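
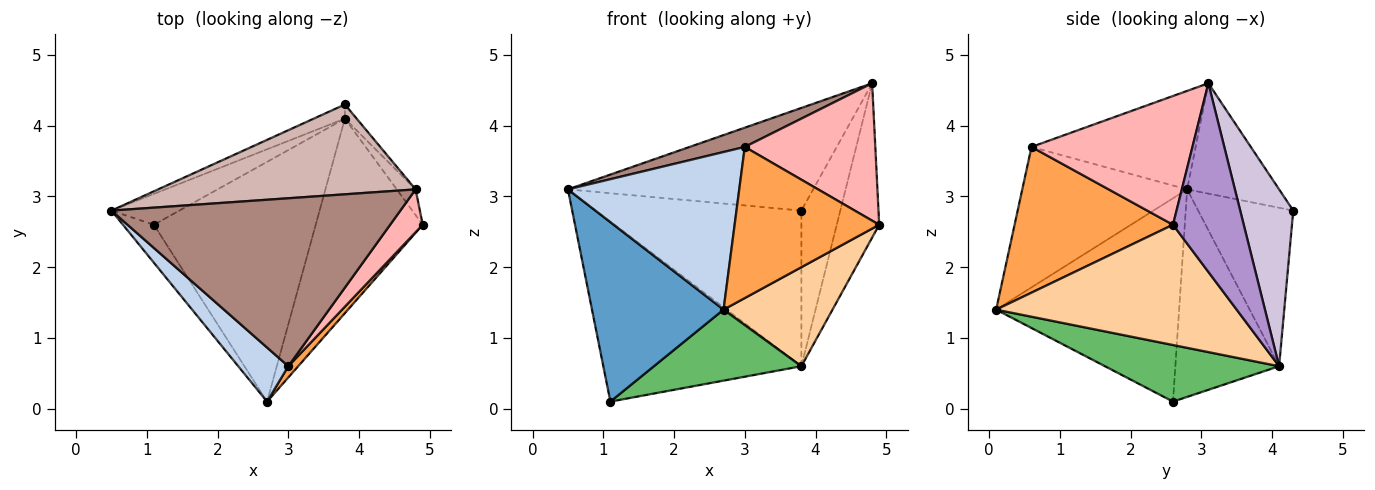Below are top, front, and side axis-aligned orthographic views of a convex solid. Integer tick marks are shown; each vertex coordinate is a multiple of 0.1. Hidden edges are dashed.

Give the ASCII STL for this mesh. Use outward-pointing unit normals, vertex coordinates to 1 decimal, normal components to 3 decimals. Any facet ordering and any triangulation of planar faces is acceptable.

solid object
 facet normal -0.806 -0.579 -0.123
  outer loop
   vertex 1.1 2.6 0.1
   vertex 2.7 0.1 1.4
   vertex 0.5 2.8 3.1
  endloop
 endfacet
 facet normal -0.673 -0.700 0.240
  outer loop
   vertex 3.0 0.6 3.7
   vertex 0.5 2.8 3.1
   vertex 2.7 0.1 1.4
  endloop
 endfacet
 facet normal 0.738 -0.673 0.050
  outer loop
   vertex 3.0 0.6 3.7
   vertex 2.7 0.1 1.4
   vertex 4.9 2.6 2.6
  endloop
 endfacet
 facet normal 0.708 -0.321 -0.630
  outer loop
   vertex 3.8 4.1 0.6
   vertex 4.9 2.6 2.6
   vertex 2.7 0.1 1.4
  endloop
 endfacet
 facet normal 0.318 -0.269 -0.909
  outer loop
   vertex 3.8 4.1 0.6
   vertex 2.7 0.1 1.4
   vertex 1.1 2.6 0.1
  endloop
 endfacet
 facet normal -0.459 0.876 -0.150
  outer loop
   vertex 3.8 4.1 0.6
   vertex 1.1 2.6 0.1
   vertex 0.5 2.8 3.1
  endloop
 endfacet
 facet normal -0.419 0.904 -0.082
  outer loop
   vertex 3.8 4.1 0.6
   vertex 0.5 2.8 3.1
   vertex 3.8 4.3 2.8
  endloop
 endfacet
 facet normal 0.762 -0.618 0.193
  outer loop
   vertex 4.8 3.1 4.6
   vertex 3.0 0.6 3.7
   vertex 4.9 2.6 2.6
  endloop
 endfacet
 facet normal 0.854 0.513 -0.085
  outer loop
   vertex 4.8 3.1 4.6
   vertex 4.9 2.6 2.6
   vertex 3.8 4.1 0.6
  endloop
 endfacet
 facet normal 0.805 0.591 -0.054
  outer loop
   vertex 4.8 3.1 4.6
   vertex 3.8 4.1 0.6
   vertex 3.8 4.3 2.8
  endloop
 endfacet
 facet normal -0.321 -0.108 0.941
  outer loop
   vertex 4.8 3.1 4.6
   vertex 0.5 2.8 3.1
   vertex 3.0 0.6 3.7
  endloop
 endfacet
 facet normal -0.272 0.724 0.634
  outer loop
   vertex 4.8 3.1 4.6
   vertex 3.8 4.3 2.8
   vertex 0.5 2.8 3.1
  endloop
 endfacet
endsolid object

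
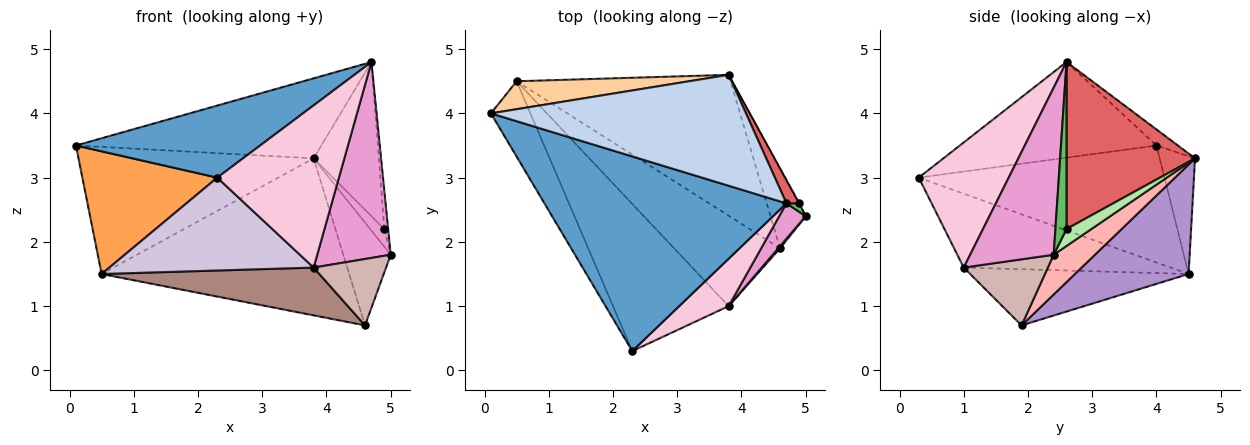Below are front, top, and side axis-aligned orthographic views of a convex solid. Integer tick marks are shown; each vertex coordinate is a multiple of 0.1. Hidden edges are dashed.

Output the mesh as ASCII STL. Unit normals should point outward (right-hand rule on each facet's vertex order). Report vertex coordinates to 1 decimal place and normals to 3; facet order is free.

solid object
 facet normal -0.348 -0.325 0.879
  outer loop
   vertex 4.7 2.6 4.8
   vertex 0.1 4.0 3.5
   vertex 2.3 0.3 3.0
  endloop
 endfacet
 facet normal -0.051 0.584 0.810
  outer loop
   vertex 3.8 4.6 3.3
   vertex 0.1 4.0 3.5
   vertex 4.7 2.6 4.8
  endloop
 endfacet
 facet normal -0.841 -0.462 -0.284
  outer loop
   vertex 0.5 4.5 1.5
   vertex 2.3 0.3 3.0
   vertex 0.1 4.0 3.5
  endloop
 endfacet
 facet normal -0.145 0.966 0.213
  outer loop
   vertex 0.5 4.5 1.5
   vertex 0.1 4.0 3.5
   vertex 3.8 4.6 3.3
  endloop
 endfacet
 facet normal 0.942 0.326 0.072
  outer loop
   vertex 4.9 2.6 2.2
   vertex 4.7 2.6 4.8
   vertex 5.0 2.4 1.8
  endloop
 endfacet
 facet normal 0.869 0.494 -0.030
  outer loop
   vertex 4.9 2.6 2.2
   vertex 5.0 2.4 1.8
   vertex 3.8 4.6 3.3
  endloop
 endfacet
 facet normal 0.890 0.452 0.068
  outer loop
   vertex 4.9 2.6 2.2
   vertex 3.8 4.6 3.3
   vertex 4.7 2.6 4.8
  endloop
 endfacet
 facet normal 0.567 0.652 -0.503
  outer loop
   vertex 4.6 1.9 0.7
   vertex 3.8 4.6 3.3
   vertex 5.0 2.4 1.8
  endloop
 endfacet
 facet normal 0.323 0.704 -0.632
  outer loop
   vertex 4.6 1.9 0.7
   vertex 0.5 4.5 1.5
   vertex 3.8 4.6 3.3
  endloop
 endfacet
 facet normal -0.475 -0.469 -0.744
  outer loop
   vertex 3.8 1.0 1.6
   vertex 2.3 0.3 3.0
   vertex 0.5 4.5 1.5
  endloop
 endfacet
 facet normal -0.425 -0.423 -0.800
  outer loop
   vertex 3.8 1.0 1.6
   vertex 0.5 4.5 1.5
   vertex 4.6 1.9 0.7
  endloop
 endfacet
 facet normal 0.758 -0.652 0.021
  outer loop
   vertex 3.8 1.0 1.6
   vertex 4.6 1.9 0.7
   vertex 5.0 2.4 1.8
  endloop
 endfacet
 facet normal 0.746 -0.656 0.118
  outer loop
   vertex 3.8 1.0 1.6
   vertex 5.0 2.4 1.8
   vertex 4.7 2.6 4.8
  endloop
 endfacet
 facet normal 0.579 -0.783 0.229
  outer loop
   vertex 3.8 1.0 1.6
   vertex 4.7 2.6 4.8
   vertex 2.3 0.3 3.0
  endloop
 endfacet
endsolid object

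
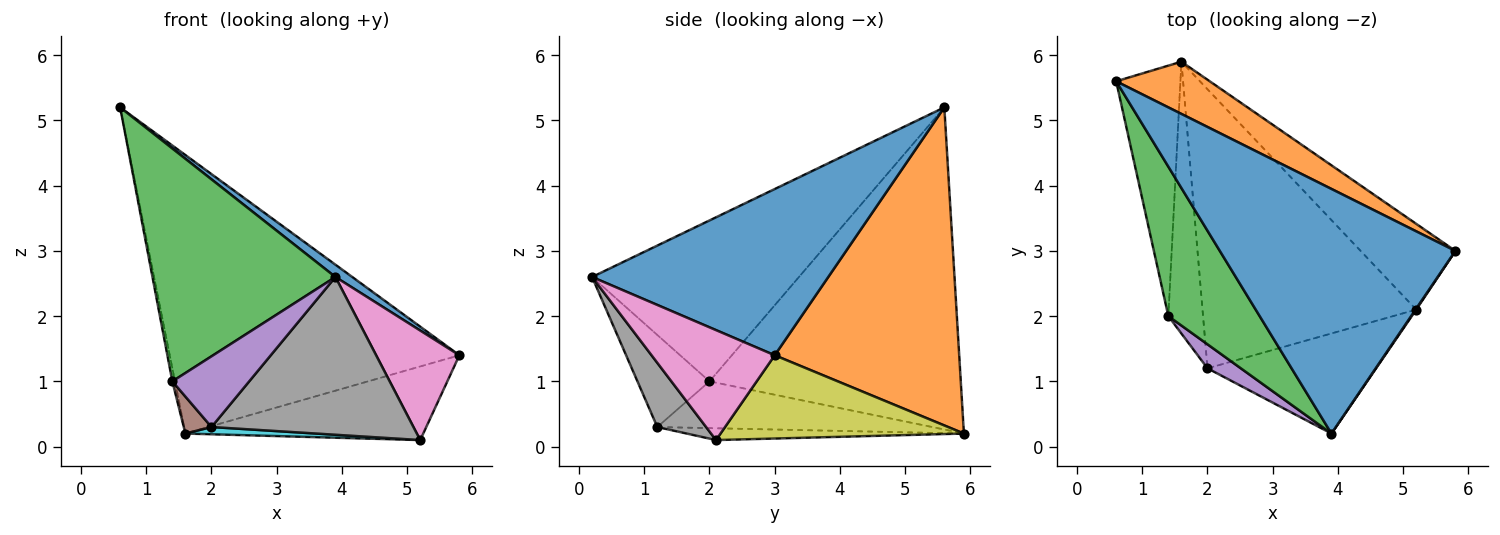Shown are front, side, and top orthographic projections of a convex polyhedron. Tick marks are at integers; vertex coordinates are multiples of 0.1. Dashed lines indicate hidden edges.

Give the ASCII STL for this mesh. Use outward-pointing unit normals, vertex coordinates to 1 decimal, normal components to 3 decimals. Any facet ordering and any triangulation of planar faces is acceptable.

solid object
 facet normal 0.576 -0.041 0.816
  outer loop
   vertex 3.9 0.2 2.6
   vertex 5.8 3.0 1.4
   vertex 0.6 5.6 5.2
  endloop
 endfacet
 facet normal 0.531 0.833 0.156
  outer loop
   vertex 1.6 5.9 0.2
   vertex 0.6 5.6 5.2
   vertex 5.8 3.0 1.4
  endloop
 endfacet
 facet normal -0.689 -0.610 0.391
  outer loop
   vertex 1.4 2.0 1.0
   vertex 3.9 0.2 2.6
   vertex 0.6 5.6 5.2
  endloop
 endfacet
 facet normal -0.981 0.010 -0.196
  outer loop
   vertex 1.4 2.0 1.0
   vertex 0.6 5.6 5.2
   vertex 1.6 5.9 0.2
  endloop
 endfacet
 facet normal -0.664 -0.708 0.240
  outer loop
   vertex 2.0 1.2 0.3
   vertex 3.9 0.2 2.6
   vertex 1.4 2.0 1.0
  endloop
 endfacet
 facet normal -0.801 -0.081 -0.594
  outer loop
   vertex 2.0 1.2 0.3
   vertex 1.4 2.0 1.0
   vertex 1.6 5.9 0.2
  endloop
 endfacet
 facet normal 0.829 -0.560 0.005
  outer loop
   vertex 5.2 2.1 0.1
   vertex 5.8 3.0 1.4
   vertex 3.9 0.2 2.6
  endloop
 endfacet
 facet normal 0.200 -0.827 -0.525
  outer loop
   vertex 5.2 2.1 0.1
   vertex 3.9 0.2 2.6
   vertex 2.0 1.2 0.3
  endloop
 endfacet
 facet normal 0.555 0.542 -0.631
  outer loop
   vertex 5.2 2.1 0.1
   vertex 1.6 5.9 0.2
   vertex 5.8 3.0 1.4
  endloop
 endfacet
 facet normal -0.055 -0.026 -0.998
  outer loop
   vertex 5.2 2.1 0.1
   vertex 2.0 1.2 0.3
   vertex 1.6 5.9 0.2
  endloop
 endfacet
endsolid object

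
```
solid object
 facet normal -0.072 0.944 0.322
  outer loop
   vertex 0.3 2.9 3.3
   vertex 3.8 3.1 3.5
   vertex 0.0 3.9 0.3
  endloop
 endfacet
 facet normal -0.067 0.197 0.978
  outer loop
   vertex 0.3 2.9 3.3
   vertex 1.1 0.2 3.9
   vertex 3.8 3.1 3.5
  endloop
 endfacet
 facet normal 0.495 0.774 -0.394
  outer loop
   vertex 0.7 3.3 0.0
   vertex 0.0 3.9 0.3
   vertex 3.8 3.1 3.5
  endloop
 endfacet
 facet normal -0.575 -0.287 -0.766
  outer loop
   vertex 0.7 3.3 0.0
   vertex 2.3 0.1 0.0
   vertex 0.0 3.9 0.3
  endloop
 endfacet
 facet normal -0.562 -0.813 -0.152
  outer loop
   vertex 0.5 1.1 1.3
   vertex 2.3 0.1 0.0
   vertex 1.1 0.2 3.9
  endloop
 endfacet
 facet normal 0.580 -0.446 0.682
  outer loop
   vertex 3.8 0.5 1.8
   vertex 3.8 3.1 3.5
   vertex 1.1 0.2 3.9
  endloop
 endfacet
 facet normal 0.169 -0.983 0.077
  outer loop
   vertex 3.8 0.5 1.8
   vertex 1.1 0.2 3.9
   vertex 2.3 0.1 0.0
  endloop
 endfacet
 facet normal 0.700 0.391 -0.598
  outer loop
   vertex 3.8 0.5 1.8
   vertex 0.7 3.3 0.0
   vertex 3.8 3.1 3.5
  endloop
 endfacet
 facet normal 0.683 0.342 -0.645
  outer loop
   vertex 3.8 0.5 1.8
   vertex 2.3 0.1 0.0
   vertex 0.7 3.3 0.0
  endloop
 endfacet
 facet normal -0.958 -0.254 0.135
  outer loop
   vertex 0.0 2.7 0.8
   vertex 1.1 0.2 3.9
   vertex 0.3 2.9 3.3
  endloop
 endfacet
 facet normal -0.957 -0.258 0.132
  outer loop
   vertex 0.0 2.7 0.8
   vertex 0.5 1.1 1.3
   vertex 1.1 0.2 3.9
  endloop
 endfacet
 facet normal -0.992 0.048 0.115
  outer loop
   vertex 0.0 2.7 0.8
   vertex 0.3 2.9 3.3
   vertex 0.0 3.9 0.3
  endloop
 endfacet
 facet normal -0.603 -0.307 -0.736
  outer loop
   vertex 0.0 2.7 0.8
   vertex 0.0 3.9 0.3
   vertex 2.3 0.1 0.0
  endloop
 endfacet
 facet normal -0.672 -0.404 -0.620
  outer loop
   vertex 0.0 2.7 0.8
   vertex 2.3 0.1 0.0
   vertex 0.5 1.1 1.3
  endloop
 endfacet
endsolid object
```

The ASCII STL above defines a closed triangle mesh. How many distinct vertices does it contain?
9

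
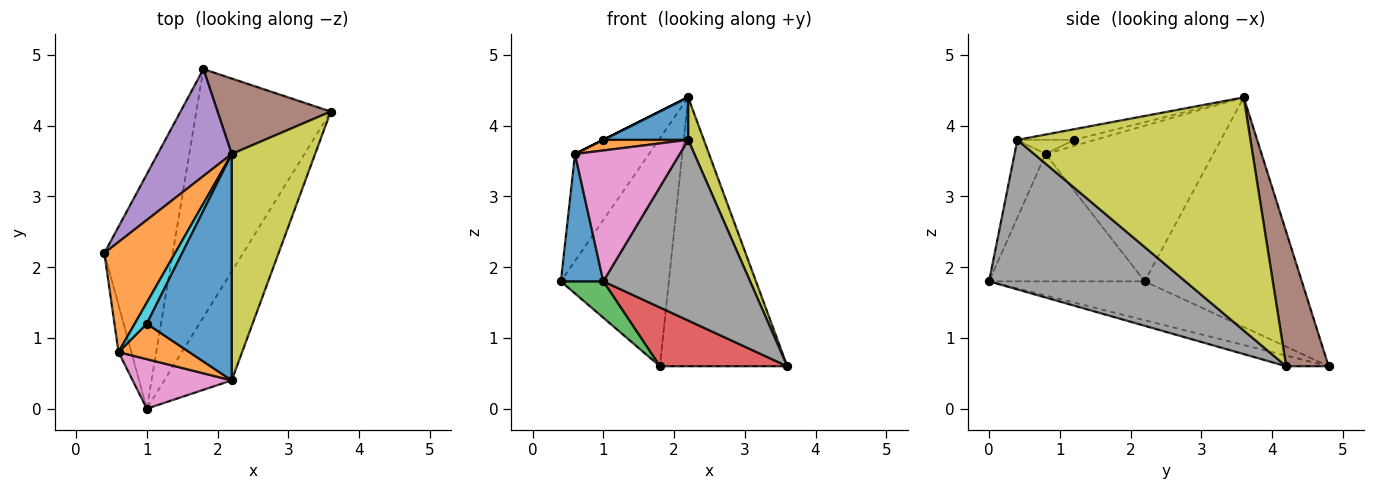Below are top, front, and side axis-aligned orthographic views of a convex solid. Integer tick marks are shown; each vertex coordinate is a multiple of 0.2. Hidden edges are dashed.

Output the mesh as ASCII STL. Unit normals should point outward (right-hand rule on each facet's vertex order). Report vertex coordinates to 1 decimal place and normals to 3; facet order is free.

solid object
 facet normal -0.960 -0.262 -0.097
  outer loop
   vertex 0.6 0.8 3.6
   vertex 0.4 2.2 1.8
   vertex 1.0 0.0 1.8
  endloop
 endfacet
 facet normal -0.845 0.373 0.384
  outer loop
   vertex 0.6 0.8 3.6
   vertex 2.2 3.6 4.4
   vertex 0.4 2.2 1.8
  endloop
 endfacet
 facet normal -0.490 -0.134 -0.861
  outer loop
   vertex 1.8 4.8 0.6
   vertex 1.0 0.0 1.8
   vertex 0.4 2.2 1.8
  endloop
 endfacet
 facet normal -0.077 -0.230 -0.970
  outer loop
   vertex 1.8 4.8 0.6
   vertex 3.6 4.2 0.6
   vertex 1.0 0.0 1.8
  endloop
 endfacet
 facet normal -0.797 0.547 0.257
  outer loop
   vertex 1.8 4.8 0.6
   vertex 0.4 2.2 1.8
   vertex 2.2 3.6 4.4
  endloop
 endfacet
 facet normal 0.306 0.917 0.257
  outer loop
   vertex 1.8 4.8 0.6
   vertex 2.2 3.6 4.4
   vertex 3.6 4.2 0.6
  endloop
 endfacet
 facet normal -0.268 -0.901 0.341
  outer loop
   vertex 2.2 0.4 3.8
   vertex 0.6 0.8 3.6
   vertex 1.0 0.0 1.8
  endloop
 endfacet
 facet normal 0.753 -0.563 -0.339
  outer loop
   vertex 2.2 0.4 3.8
   vertex 1.0 0.0 1.8
   vertex 3.6 4.2 0.6
  endloop
 endfacet
 facet normal 0.940 -0.063 0.336
  outer loop
   vertex 2.2 0.4 3.8
   vertex 3.6 4.2 0.6
   vertex 2.2 3.6 4.4
  endloop
 endfacet
 facet normal -0.447 0.000 0.894
  outer loop
   vertex 1.0 1.2 3.8
   vertex 2.2 3.6 4.4
   vertex 0.6 0.8 3.6
  endloop
 endfacet
 facet normal -0.122 -0.183 0.976
  outer loop
   vertex 1.0 1.2 3.8
   vertex 2.2 0.4 3.8
   vertex 2.2 3.6 4.4
  endloop
 endfacet
 facet normal -0.188 -0.282 0.941
  outer loop
   vertex 1.0 1.2 3.8
   vertex 0.6 0.8 3.6
   vertex 2.2 0.4 3.8
  endloop
 endfacet
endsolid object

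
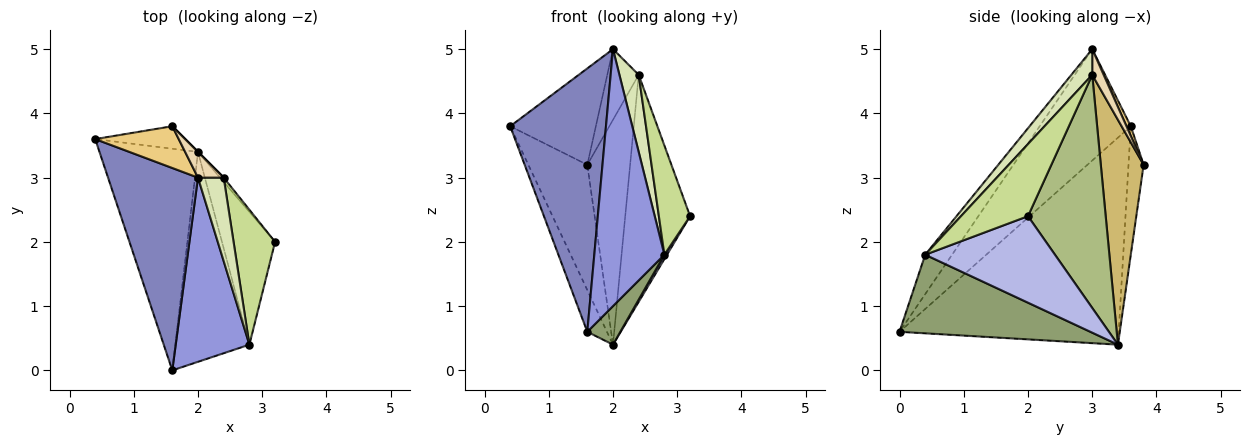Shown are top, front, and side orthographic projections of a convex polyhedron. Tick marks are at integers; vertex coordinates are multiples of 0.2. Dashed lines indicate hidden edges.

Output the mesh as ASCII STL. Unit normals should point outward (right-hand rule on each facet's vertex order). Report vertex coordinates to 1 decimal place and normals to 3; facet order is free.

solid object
 facet normal -0.900 0.081 -0.428
  outer loop
   vertex 2.0 3.4 0.4
   vertex 1.6 0.0 0.6
   vertex 0.4 3.6 3.8
  endloop
 endfacet
 facet normal -0.602 -0.633 0.486
  outer loop
   vertex 2.0 3.0 5.0
   vertex 0.4 3.6 3.8
   vertex 1.6 0.0 0.6
  endloop
 endfacet
 facet normal -0.297 -0.776 0.556
  outer loop
   vertex 2.8 0.4 1.8
   vertex 2.0 3.0 5.0
   vertex 1.6 0.0 0.6
  endloop
 endfacet
 facet normal 0.852 -0.017 -0.523
  outer loop
   vertex 2.8 0.4 1.8
   vertex 2.0 3.4 0.4
   vertex 3.2 2.0 2.4
  endloop
 endfacet
 facet normal 0.722 -0.125 -0.680
  outer loop
   vertex 2.8 0.4 1.8
   vertex 1.6 0.0 0.6
   vertex 2.0 3.4 0.4
  endloop
 endfacet
 facet normal 0.768 0.641 -0.012
  outer loop
   vertex 2.4 3.0 4.6
   vertex 3.2 2.0 2.4
   vertex 2.0 3.4 0.4
  endloop
 endfacet
 facet normal 0.804 -0.374 0.462
  outer loop
   vertex 2.4 3.0 4.6
   vertex 2.8 0.4 1.8
   vertex 3.2 2.0 2.4
  endloop
 endfacet
 facet normal 0.592 -0.547 0.592
  outer loop
   vertex 2.4 3.0 4.6
   vertex 2.0 3.0 5.0
   vertex 2.8 0.4 1.8
  endloop
 endfacet
 facet normal -0.245 0.954 -0.171
  outer loop
   vertex 1.6 3.8 3.2
   vertex 2.0 3.4 0.4
   vertex 0.4 3.6 3.8
  endloop
 endfacet
 facet normal 0.707 0.707 0.000
  outer loop
   vertex 1.6 3.8 3.2
   vertex 2.4 3.0 4.6
   vertex 2.0 3.4 0.4
  endloop
 endfacet
 facet normal 0.046 0.917 0.397
  outer loop
   vertex 1.6 3.8 3.2
   vertex 0.4 3.6 3.8
   vertex 2.0 3.0 5.0
  endloop
 endfacet
 facet normal 0.323 0.889 0.323
  outer loop
   vertex 1.6 3.8 3.2
   vertex 2.0 3.0 5.0
   vertex 2.4 3.0 4.6
  endloop
 endfacet
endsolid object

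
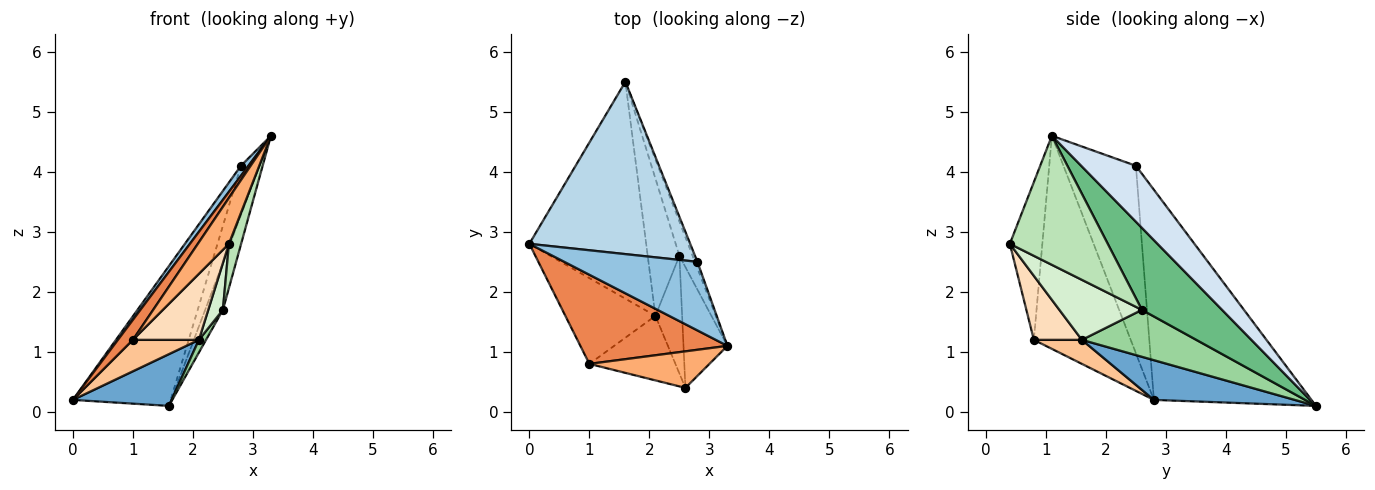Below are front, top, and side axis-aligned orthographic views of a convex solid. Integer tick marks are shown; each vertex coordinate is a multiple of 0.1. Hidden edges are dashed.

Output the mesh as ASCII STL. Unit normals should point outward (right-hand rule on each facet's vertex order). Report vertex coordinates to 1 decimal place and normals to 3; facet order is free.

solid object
 facet normal 0.314 -0.220 -0.924
  outer loop
   vertex 2.1 1.6 1.2
   vertex 0.0 2.8 0.2
   vertex 1.6 5.5 0.1
  endloop
 endfacet
 facet normal -0.812 -0.084 0.577
  outer loop
   vertex 2.8 2.5 4.1
   vertex 0.0 2.8 0.2
   vertex 3.3 1.1 4.6
  endloop
 endfacet
 facet normal -0.712 0.442 0.545
  outer loop
   vertex 2.8 2.5 4.1
   vertex 1.6 5.5 0.1
   vertex 0.0 2.8 0.2
  endloop
 endfacet
 facet normal 0.946 0.323 -0.042
  outer loop
   vertex 2.8 2.5 4.1
   vertex 3.3 1.1 4.6
   vertex 1.6 5.5 0.1
  endloop
 endfacet
 facet normal -0.816 -0.126 0.563
  outer loop
   vertex 1.0 0.8 1.2
   vertex 3.3 1.1 4.6
   vertex 0.0 2.8 0.2
  endloop
 endfacet
 facet normal -0.633 -0.606 0.482
  outer loop
   vertex 1.0 0.8 1.2
   vertex 2.6 0.4 2.8
   vertex 3.3 1.1 4.6
  endloop
 endfacet
 facet normal 0.243 -0.334 -0.911
  outer loop
   vertex 1.0 0.8 1.2
   vertex 0.0 2.8 0.2
   vertex 2.1 1.6 1.2
  endloop
 endfacet
 facet normal 0.461 -0.634 -0.620
  outer loop
   vertex 1.0 0.8 1.2
   vertex 2.1 1.6 1.2
   vertex 2.6 0.4 2.8
  endloop
 endfacet
 facet normal 0.964 0.213 -0.156
  outer loop
   vertex 2.5 2.6 1.7
   vertex 1.6 5.5 0.1
   vertex 3.3 1.1 4.6
  endloop
 endfacet
 facet normal 0.828 -0.052 -0.559
  outer loop
   vertex 2.5 2.6 1.7
   vertex 2.1 1.6 1.2
   vertex 1.6 5.5 0.1
  endloop
 endfacet
 facet normal 0.940 -0.117 -0.320
  outer loop
   vertex 2.5 2.6 1.7
   vertex 3.3 1.1 4.6
   vertex 2.6 0.4 2.8
  endloop
 endfacet
 facet normal 0.902 -0.160 -0.402
  outer loop
   vertex 2.5 2.6 1.7
   vertex 2.6 0.4 2.8
   vertex 2.1 1.6 1.2
  endloop
 endfacet
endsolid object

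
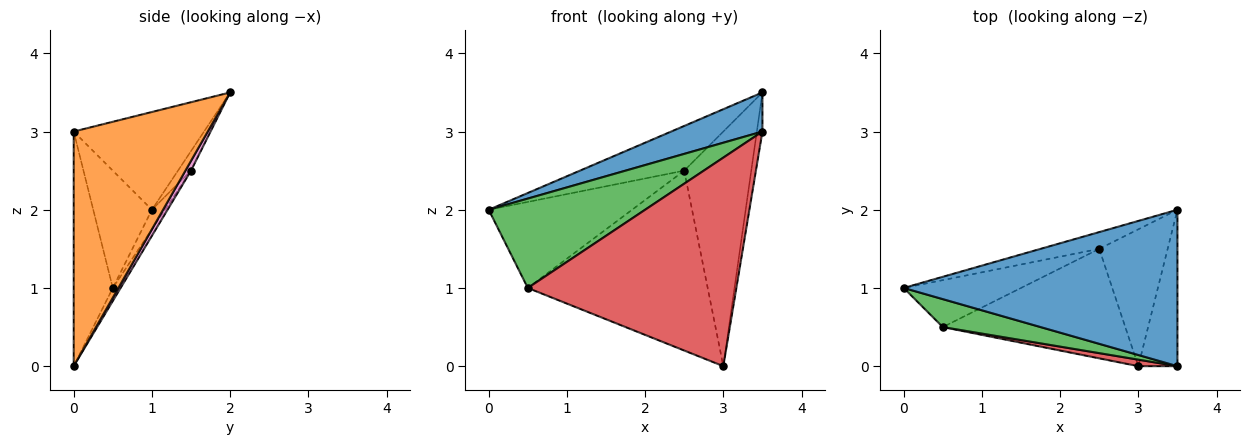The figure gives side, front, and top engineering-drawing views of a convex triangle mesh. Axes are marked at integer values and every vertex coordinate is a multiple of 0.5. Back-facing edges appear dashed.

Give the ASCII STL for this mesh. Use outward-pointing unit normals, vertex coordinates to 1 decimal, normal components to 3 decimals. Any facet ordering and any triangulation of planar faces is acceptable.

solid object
 facet normal -0.327 -0.229 0.917
  outer loop
   vertex 3.5 0.0 3.0
   vertex 3.5 2.0 3.5
   vertex 0.0 1.0 2.0
  endloop
 endfacet
 facet normal 0.986 0.041 -0.164
  outer loop
   vertex 3.5 0.0 3.0
   vertex 3.0 0.0 0.0
   vertex 3.5 2.0 3.5
  endloop
 endfacet
 facet normal -0.337 -0.899 0.281
  outer loop
   vertex 3.5 0.0 3.0
   vertex 0.0 1.0 2.0
   vertex 0.5 0.5 1.0
  endloop
 endfacet
 facet normal -0.184 -0.982 0.031
  outer loop
   vertex 3.5 0.0 3.0
   vertex 0.5 0.5 1.0
   vertex 3.0 0.0 0.0
  endloop
 endfacet
 facet normal -0.116 0.930 -0.349
  outer loop
   vertex 2.5 1.5 2.5
   vertex 0.0 1.0 2.0
   vertex 3.5 2.0 3.5
  endloop
 endfacet
 facet normal -0.080 0.875 -0.477
  outer loop
   vertex 2.5 1.5 2.5
   vertex 0.5 0.5 1.0
   vertex 0.0 1.0 2.0
  endloop
 endfacet
 facet normal 0.072 0.862 -0.503
  outer loop
   vertex 2.5 1.5 2.5
   vertex 3.5 2.0 3.5
   vertex 3.0 0.0 0.0
  endloop
 endfacet
 facet normal -0.037 0.854 -0.520
  outer loop
   vertex 2.5 1.5 2.5
   vertex 3.0 0.0 0.0
   vertex 0.5 0.5 1.0
  endloop
 endfacet
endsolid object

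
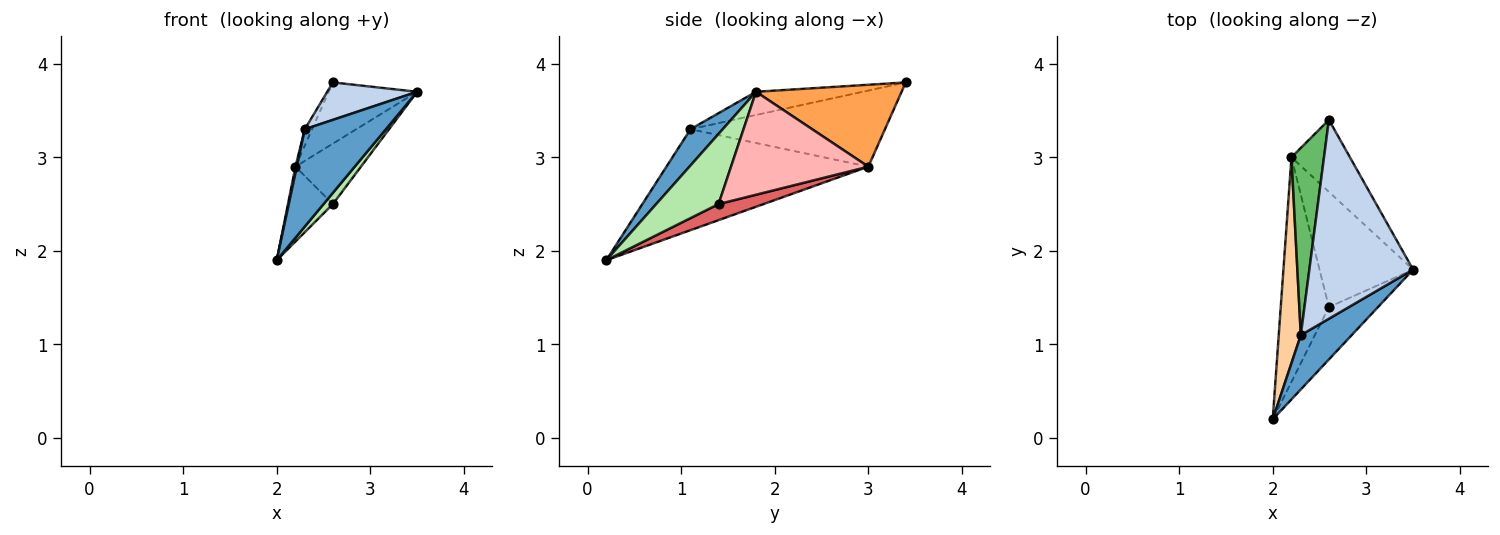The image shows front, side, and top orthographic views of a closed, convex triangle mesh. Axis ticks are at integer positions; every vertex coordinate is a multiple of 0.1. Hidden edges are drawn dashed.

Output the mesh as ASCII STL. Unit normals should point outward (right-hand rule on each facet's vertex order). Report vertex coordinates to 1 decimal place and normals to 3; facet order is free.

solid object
 facet normal 0.328 -0.825 0.460
  outer loop
   vertex 2.3 1.1 3.3
   vertex 2.0 0.2 1.9
   vertex 3.5 1.8 3.7
  endloop
 endfacet
 facet normal -0.215 -0.181 0.960
  outer loop
   vertex 2.3 1.1 3.3
   vertex 3.5 1.8 3.7
   vertex 2.6 3.4 3.8
  endloop
 endfacet
 facet normal 0.730 0.443 -0.521
  outer loop
   vertex 2.2 3.0 2.9
   vertex 2.6 3.4 3.8
   vertex 3.5 1.8 3.7
  endloop
 endfacet
 facet normal -0.977 -0.006 0.213
  outer loop
   vertex 2.2 3.0 2.9
   vertex 2.0 0.2 1.9
   vertex 2.3 1.1 3.3
  endloop
 endfacet
 facet normal -0.919 0.034 0.393
  outer loop
   vertex 2.2 3.0 2.9
   vertex 2.3 1.1 3.3
   vertex 2.6 3.4 3.8
  endloop
 endfacet
 facet normal 0.813 -0.122 -0.569
  outer loop
   vertex 2.6 1.4 2.5
   vertex 3.5 1.8 3.7
   vertex 2.0 0.2 1.9
  endloop
 endfacet
 facet normal 0.302 0.302 -0.905
  outer loop
   vertex 2.6 1.4 2.5
   vertex 2.0 0.2 1.9
   vertex 2.2 3.0 2.9
  endloop
 endfacet
 facet normal 0.698 0.333 -0.634
  outer loop
   vertex 2.6 1.4 2.5
   vertex 2.2 3.0 2.9
   vertex 3.5 1.8 3.7
  endloop
 endfacet
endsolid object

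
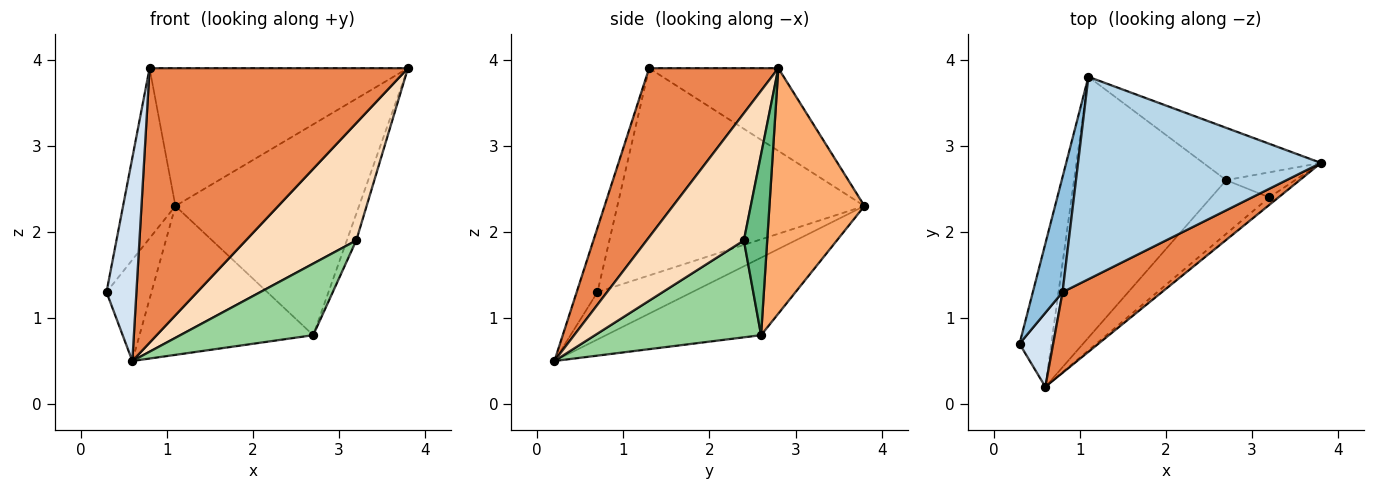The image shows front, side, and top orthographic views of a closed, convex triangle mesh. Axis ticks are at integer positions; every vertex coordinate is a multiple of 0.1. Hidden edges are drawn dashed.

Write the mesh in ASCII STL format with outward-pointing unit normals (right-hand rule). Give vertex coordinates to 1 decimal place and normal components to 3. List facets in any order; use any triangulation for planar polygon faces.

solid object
 facet normal -0.772 0.367 -0.519
  outer loop
   vertex 0.6 0.2 0.5
   vertex 0.3 0.7 1.3
   vertex 1.1 3.8 2.3
  endloop
 endfacet
 facet normal -0.969 0.205 0.139
  outer loop
   vertex 0.8 1.3 3.9
   vertex 1.1 3.8 2.3
   vertex 0.3 0.7 1.3
  endloop
 endfacet
 facet normal -0.271 0.542 0.796
  outer loop
   vertex 0.8 1.3 3.9
   vertex 3.8 2.8 3.9
   vertex 1.1 3.8 2.3
  endloop
 endfacet
 facet normal -0.547 -0.787 0.287
  outer loop
   vertex 0.8 1.3 3.9
   vertex 0.3 0.7 1.3
   vertex 0.6 0.2 0.5
  endloop
 endfacet
 facet normal 0.432 -0.865 0.254
  outer loop
   vertex 0.8 1.3 3.9
   vertex 0.6 0.2 0.5
   vertex 3.8 2.8 3.9
  endloop
 endfacet
 facet normal 0.449 0.867 -0.215
  outer loop
   vertex 2.7 2.6 0.8
   vertex 1.1 3.8 2.3
   vertex 3.8 2.8 3.9
  endloop
 endfacet
 facet normal -0.405 0.453 -0.794
  outer loop
   vertex 2.7 2.6 0.8
   vertex 0.6 0.2 0.5
   vertex 1.1 3.8 2.3
  endloop
 endfacet
 facet normal 0.660 -0.750 -0.048
  outer loop
   vertex 3.2 2.4 1.9
   vertex 3.8 2.8 3.9
   vertex 0.6 0.2 0.5
  endloop
 endfacet
 facet normal 0.874 0.354 -0.333
  outer loop
   vertex 3.2 2.4 1.9
   vertex 2.7 2.6 0.8
   vertex 3.8 2.8 3.9
  endloop
 endfacet
 facet normal 0.707 -0.566 -0.424
  outer loop
   vertex 3.2 2.4 1.9
   vertex 0.6 0.2 0.5
   vertex 2.7 2.6 0.8
  endloop
 endfacet
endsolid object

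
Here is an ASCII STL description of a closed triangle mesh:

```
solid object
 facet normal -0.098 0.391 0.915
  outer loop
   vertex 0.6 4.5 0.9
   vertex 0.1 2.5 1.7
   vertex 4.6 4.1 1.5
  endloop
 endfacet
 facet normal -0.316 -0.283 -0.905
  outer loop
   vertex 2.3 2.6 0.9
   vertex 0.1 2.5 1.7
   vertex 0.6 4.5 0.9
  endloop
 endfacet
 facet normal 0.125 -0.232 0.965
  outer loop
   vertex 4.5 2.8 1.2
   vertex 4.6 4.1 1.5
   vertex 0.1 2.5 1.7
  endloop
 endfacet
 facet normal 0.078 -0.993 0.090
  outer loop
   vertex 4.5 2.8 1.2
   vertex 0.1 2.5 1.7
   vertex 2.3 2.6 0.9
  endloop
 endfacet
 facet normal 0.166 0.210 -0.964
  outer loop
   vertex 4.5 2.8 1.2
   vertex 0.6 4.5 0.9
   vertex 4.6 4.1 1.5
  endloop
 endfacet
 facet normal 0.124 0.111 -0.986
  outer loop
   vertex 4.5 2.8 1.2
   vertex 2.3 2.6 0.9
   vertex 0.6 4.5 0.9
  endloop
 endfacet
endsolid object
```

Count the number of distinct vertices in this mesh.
5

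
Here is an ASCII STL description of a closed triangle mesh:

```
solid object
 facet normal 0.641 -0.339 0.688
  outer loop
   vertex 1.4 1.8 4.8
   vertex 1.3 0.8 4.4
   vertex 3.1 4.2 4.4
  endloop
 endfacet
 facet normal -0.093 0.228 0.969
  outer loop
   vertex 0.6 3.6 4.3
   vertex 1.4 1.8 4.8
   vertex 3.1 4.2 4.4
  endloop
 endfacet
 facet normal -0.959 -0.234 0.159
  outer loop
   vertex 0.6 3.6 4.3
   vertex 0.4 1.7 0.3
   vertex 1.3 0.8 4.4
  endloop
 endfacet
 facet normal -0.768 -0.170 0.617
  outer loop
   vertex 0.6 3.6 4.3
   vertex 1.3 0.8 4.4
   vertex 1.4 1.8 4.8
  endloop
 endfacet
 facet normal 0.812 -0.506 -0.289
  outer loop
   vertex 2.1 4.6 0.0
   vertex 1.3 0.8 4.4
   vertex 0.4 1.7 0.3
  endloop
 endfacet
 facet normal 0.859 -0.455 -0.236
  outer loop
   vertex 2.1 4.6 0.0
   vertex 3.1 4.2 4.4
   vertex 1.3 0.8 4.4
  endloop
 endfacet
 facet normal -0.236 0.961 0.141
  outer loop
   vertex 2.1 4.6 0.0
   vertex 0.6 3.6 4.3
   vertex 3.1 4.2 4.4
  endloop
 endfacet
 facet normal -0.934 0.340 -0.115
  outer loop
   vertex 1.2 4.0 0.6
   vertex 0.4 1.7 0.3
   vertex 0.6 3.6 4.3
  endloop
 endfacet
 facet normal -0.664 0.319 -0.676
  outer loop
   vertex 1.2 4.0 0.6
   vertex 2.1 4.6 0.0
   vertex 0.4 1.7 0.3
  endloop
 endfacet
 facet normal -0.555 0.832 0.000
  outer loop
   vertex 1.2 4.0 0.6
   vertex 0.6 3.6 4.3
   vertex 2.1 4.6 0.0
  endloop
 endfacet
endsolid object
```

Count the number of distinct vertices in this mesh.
7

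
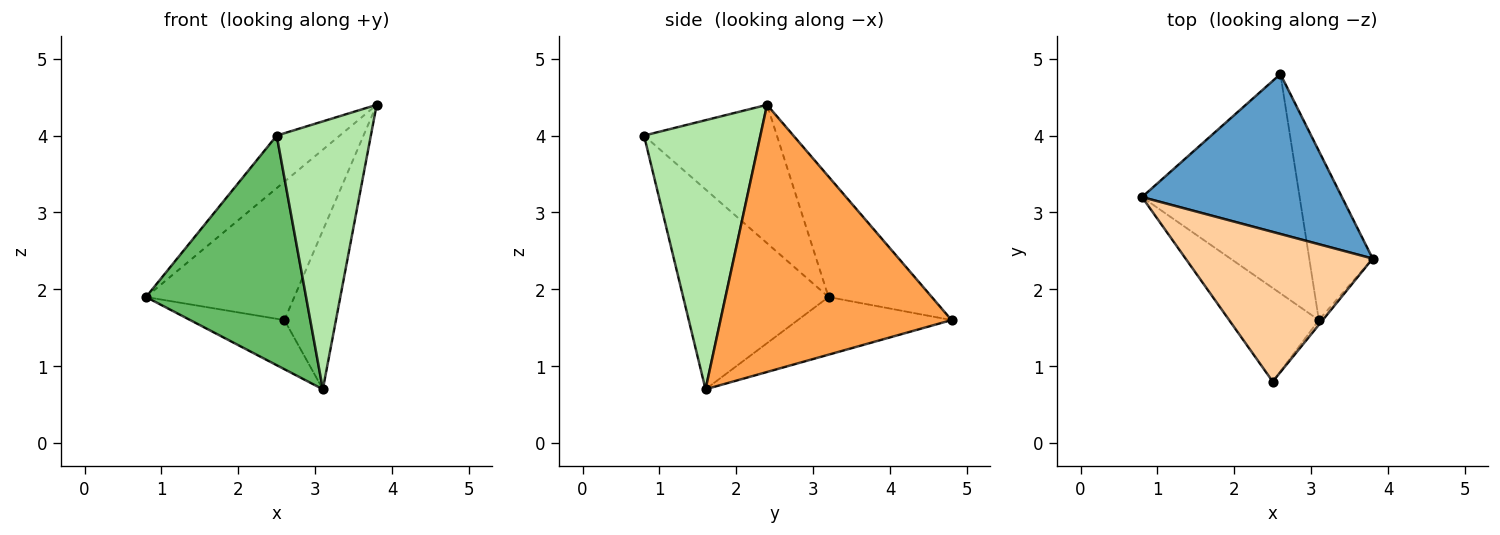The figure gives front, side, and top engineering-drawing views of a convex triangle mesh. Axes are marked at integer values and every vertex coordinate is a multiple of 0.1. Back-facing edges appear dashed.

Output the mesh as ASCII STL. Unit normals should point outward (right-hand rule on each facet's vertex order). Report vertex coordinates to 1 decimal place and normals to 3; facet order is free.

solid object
 facet normal -0.415 0.595 0.688
  outer loop
   vertex 2.6 4.8 1.6
   vertex 0.8 3.2 1.9
   vertex 3.8 2.4 4.4
  endloop
 endfacet
 facet normal -0.336 0.206 -0.919
  outer loop
   vertex 3.1 1.6 0.7
   vertex 0.8 3.2 1.9
   vertex 2.6 4.8 1.6
  endloop
 endfacet
 facet normal 0.951 0.212 -0.226
  outer loop
   vertex 3.1 1.6 0.7
   vertex 2.6 4.8 1.6
   vertex 3.8 2.4 4.4
  endloop
 endfacet
 facet normal -0.572 0.272 0.774
  outer loop
   vertex 2.5 0.8 4.0
   vertex 3.8 2.4 4.4
   vertex 0.8 3.2 1.9
  endloop
 endfacet
 facet normal -0.644 -0.709 -0.289
  outer loop
   vertex 2.5 0.8 4.0
   vertex 0.8 3.2 1.9
   vertex 3.1 1.6 0.7
  endloop
 endfacet
 facet normal 0.777 -0.629 -0.011
  outer loop
   vertex 2.5 0.8 4.0
   vertex 3.1 1.6 0.7
   vertex 3.8 2.4 4.4
  endloop
 endfacet
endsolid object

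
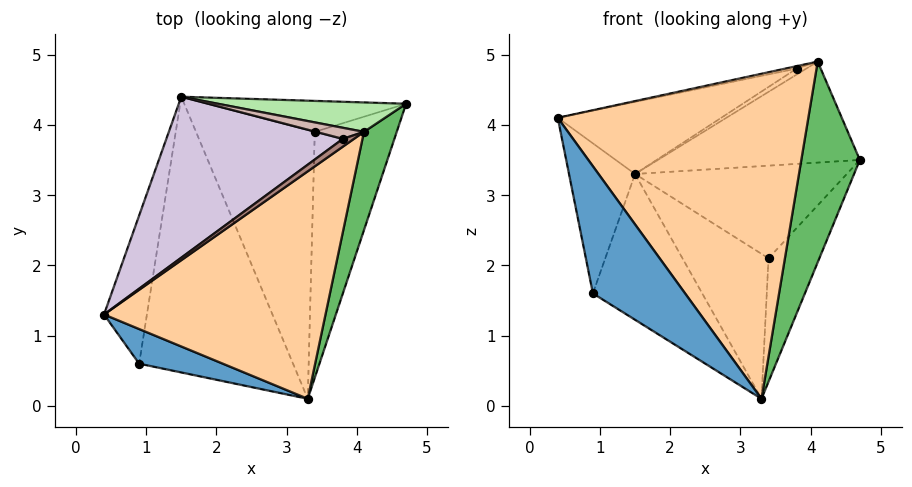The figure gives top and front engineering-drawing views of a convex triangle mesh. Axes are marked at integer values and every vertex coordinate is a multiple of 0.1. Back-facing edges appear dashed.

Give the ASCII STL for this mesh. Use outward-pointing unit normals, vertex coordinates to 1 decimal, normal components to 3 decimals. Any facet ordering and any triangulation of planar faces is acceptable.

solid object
 facet normal -0.037 -0.964 0.263
  outer loop
   vertex 0.9 0.6 1.6
   vertex 3.3 0.1 0.1
   vertex 0.4 1.3 4.1
  endloop
 endfacet
 facet normal -0.929 0.263 -0.259
  outer loop
   vertex 0.9 0.6 1.6
   vertex 0.4 1.3 4.1
   vertex 1.5 4.4 3.3
  endloop
 endfacet
 facet normal -0.414 0.425 -0.805
  outer loop
   vertex 0.9 0.6 1.6
   vertex 1.5 4.4 3.3
   vertex 3.3 0.1 0.1
  endloop
 endfacet
 facet normal 0.412 -0.747 0.522
  outer loop
   vertex 4.1 3.9 4.9
   vertex 0.4 1.3 4.1
   vertex 3.3 0.1 0.1
  endloop
 endfacet
 facet normal 0.852 -0.471 0.231
  outer loop
   vertex 4.1 3.9 4.9
   vertex 3.3 0.1 0.1
   vertex 4.7 4.3 3.5
  endloop
 endfacet
 facet normal 0.013 0.960 0.280
  outer loop
   vertex 4.1 3.9 4.9
   vertex 4.7 4.3 3.5
   vertex 1.5 4.4 3.3
  endloop
 endfacet
 facet normal 0.636 0.346 -0.690
  outer loop
   vertex 3.4 3.9 2.1
   vertex 4.7 4.3 3.5
   vertex 3.3 0.1 0.1
  endloop
 endfacet
 facet normal 0.049 0.947 -0.317
  outer loop
   vertex 3.4 3.9 2.1
   vertex 1.5 4.4 3.3
   vertex 4.7 4.3 3.5
  endloop
 endfacet
 facet normal -0.396 0.436 -0.808
  outer loop
   vertex 3.4 3.9 2.1
   vertex 3.3 0.1 0.1
   vertex 1.5 4.4 3.3
  endloop
 endfacet
 facet normal -0.439 0.367 0.820
  outer loop
   vertex 3.8 3.8 4.8
   vertex 1.5 4.4 3.3
   vertex 0.4 1.3 4.1
  endloop
 endfacet
 facet normal -0.386 0.279 0.879
  outer loop
   vertex 3.8 3.8 4.8
   vertex 0.4 1.3 4.1
   vertex 4.1 3.9 4.9
  endloop
 endfacet
 facet normal -0.411 0.431 0.803
  outer loop
   vertex 3.8 3.8 4.8
   vertex 4.1 3.9 4.9
   vertex 1.5 4.4 3.3
  endloop
 endfacet
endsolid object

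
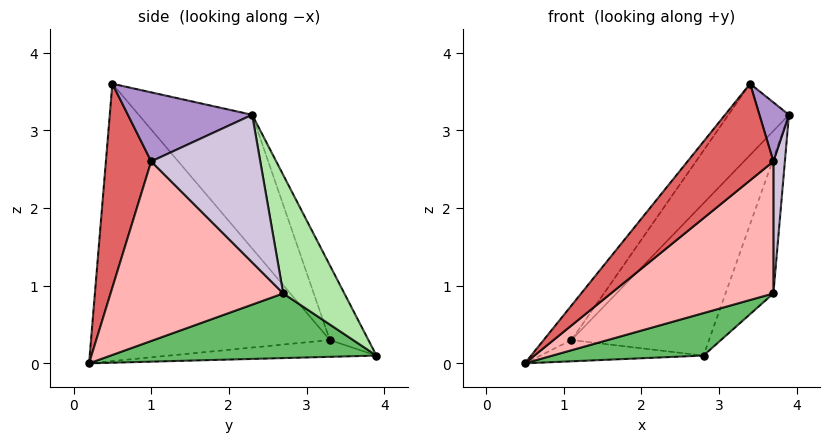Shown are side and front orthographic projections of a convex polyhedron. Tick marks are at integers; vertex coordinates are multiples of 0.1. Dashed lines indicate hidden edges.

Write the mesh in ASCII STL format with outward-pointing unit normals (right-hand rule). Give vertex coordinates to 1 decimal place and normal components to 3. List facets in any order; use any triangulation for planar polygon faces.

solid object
 facet normal -0.160 0.126 -0.979
  outer loop
   vertex 1.1 3.3 0.3
   vertex 2.8 3.9 0.1
   vertex 0.5 0.2 0.0
  endloop
 endfacet
 facet normal -0.232 0.828 0.510
  outer loop
   vertex 1.1 3.3 0.3
   vertex 3.9 2.3 3.2
   vertex 2.8 3.9 0.1
  endloop
 endfacet
 facet normal -0.779 0.091 0.620
  outer loop
   vertex 1.1 3.3 0.3
   vertex 0.5 0.2 0.0
   vertex 3.4 0.5 3.6
  endloop
 endfacet
 facet normal -0.620 0.330 0.712
  outer loop
   vertex 1.1 3.3 0.3
   vertex 3.4 0.5 3.6
   vertex 3.9 2.3 3.2
  endloop
 endfacet
 facet normal 0.437 -0.248 -0.864
  outer loop
   vertex 3.7 2.7 0.9
   vertex 0.5 0.2 0.0
   vertex 2.8 3.9 0.1
  endloop
 endfacet
 facet normal 0.787 0.616 0.039
  outer loop
   vertex 3.7 2.7 0.9
   vertex 2.8 3.9 0.1
   vertex 3.9 2.3 3.2
  endloop
 endfacet
 facet normal 0.447 -0.847 -0.289
  outer loop
   vertex 3.7 1.0 2.6
   vertex 3.4 0.5 3.6
   vertex 0.5 0.2 0.0
  endloop
 endfacet
 facet normal 0.601 -0.565 -0.565
  outer loop
   vertex 3.7 1.0 2.6
   vertex 0.5 0.2 0.0
   vertex 3.7 2.7 0.9
  endloop
 endfacet
 facet normal 0.958 -0.228 0.174
  outer loop
   vertex 3.7 1.0 2.6
   vertex 3.9 2.3 3.2
   vertex 3.4 0.5 3.6
  endloop
 endfacet
 facet normal 0.989 -0.104 -0.104
  outer loop
   vertex 3.7 1.0 2.6
   vertex 3.7 2.7 0.9
   vertex 3.9 2.3 3.2
  endloop
 endfacet
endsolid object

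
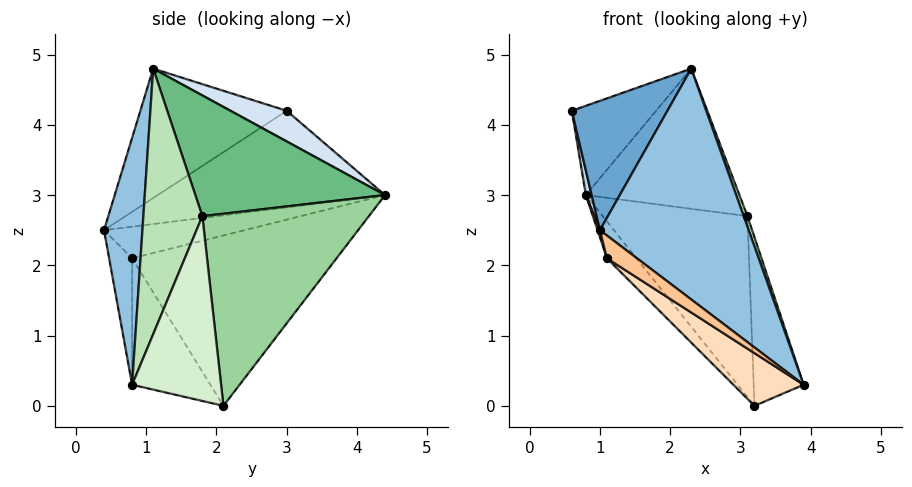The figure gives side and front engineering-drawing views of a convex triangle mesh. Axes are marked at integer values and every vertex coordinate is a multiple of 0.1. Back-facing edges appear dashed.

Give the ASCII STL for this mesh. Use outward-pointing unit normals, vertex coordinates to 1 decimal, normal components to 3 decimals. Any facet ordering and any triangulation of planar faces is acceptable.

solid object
 facet normal -0.705 -0.461 0.539
  outer loop
   vertex 2.3 1.1 4.8
   vertex 0.6 3.0 4.2
   vertex 1.0 0.4 2.5
  endloop
 endfacet
 facet normal 0.247 -0.957 0.152
  outer loop
   vertex 2.3 1.1 4.8
   vertex 1.0 0.4 2.5
   vertex 3.9 0.8 0.3
  endloop
 endfacet
 facet normal -0.981 -0.025 -0.193
  outer loop
   vertex 0.8 4.4 3.0
   vertex 1.0 0.4 2.5
   vertex 0.6 3.0 4.2
  endloop
 endfacet
 facet normal 0.380 0.570 0.728
  outer loop
   vertex 0.8 4.4 3.0
   vertex 0.6 3.0 4.2
   vertex 2.3 1.1 4.8
  endloop
 endfacet
 facet normal -0.966 -0.016 -0.258
  outer loop
   vertex 1.1 0.8 2.1
   vertex 1.0 0.4 2.5
   vertex 0.8 4.4 3.0
  endloop
 endfacet
 facet normal -0.735 0.106 -0.670
  outer loop
   vertex 1.1 0.8 2.1
   vertex 0.8 4.4 3.0
   vertex 3.2 2.1 0.0
  endloop
 endfacet
 facet normal -0.442 -0.577 -0.687
  outer loop
   vertex 1.1 0.8 2.1
   vertex 3.9 0.8 0.3
   vertex 1.0 0.4 2.5
  endloop
 endfacet
 facet normal -0.486 -0.437 -0.757
  outer loop
   vertex 1.1 0.8 2.1
   vertex 3.2 2.1 0.0
   vertex 3.9 0.8 0.3
  endloop
 endfacet
 facet normal 0.694 0.561 0.451
  outer loop
   vertex 3.1 1.8 2.7
   vertex 0.8 4.4 3.0
   vertex 2.3 1.1 4.8
  endloop
 endfacet
 facet normal 0.751 0.653 0.100
  outer loop
   vertex 3.1 1.8 2.7
   vertex 3.2 2.1 0.0
   vertex 0.8 4.4 3.0
  endloop
 endfacet
 facet normal 0.939 -0.060 0.338
  outer loop
   vertex 3.1 1.8 2.7
   vertex 2.3 1.1 4.8
   vertex 3.9 0.8 0.3
  endloop
 endfacet
 facet normal 0.869 0.488 0.086
  outer loop
   vertex 3.1 1.8 2.7
   vertex 3.9 0.8 0.3
   vertex 3.2 2.1 0.0
  endloop
 endfacet
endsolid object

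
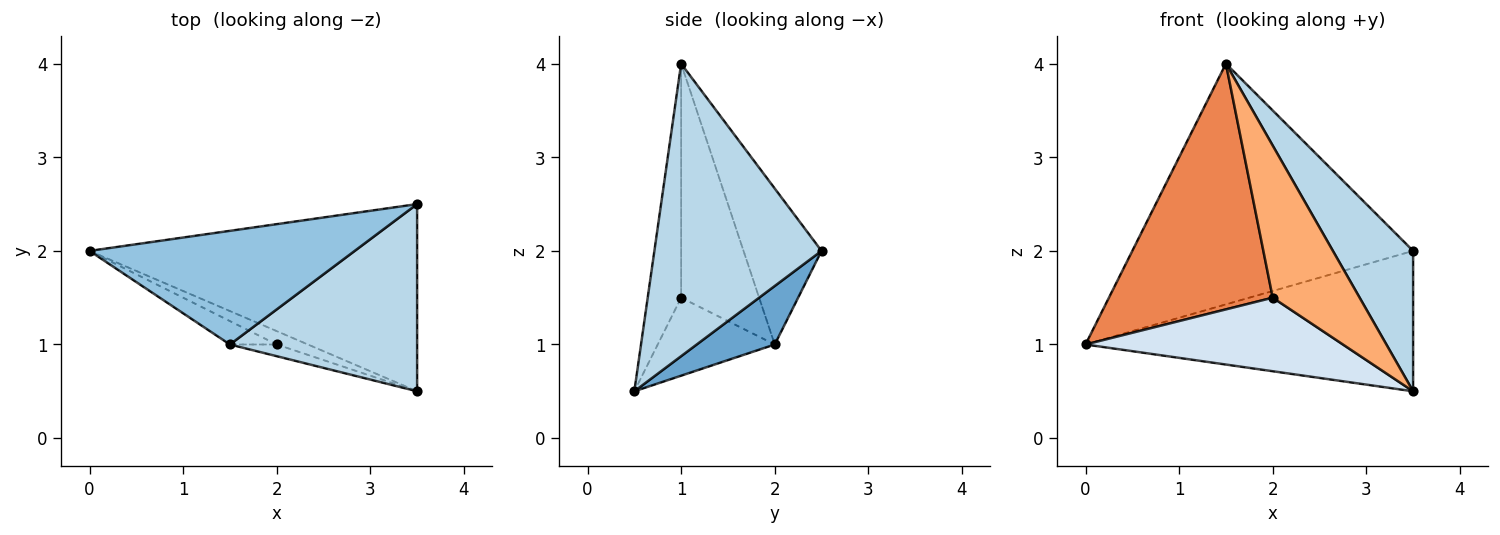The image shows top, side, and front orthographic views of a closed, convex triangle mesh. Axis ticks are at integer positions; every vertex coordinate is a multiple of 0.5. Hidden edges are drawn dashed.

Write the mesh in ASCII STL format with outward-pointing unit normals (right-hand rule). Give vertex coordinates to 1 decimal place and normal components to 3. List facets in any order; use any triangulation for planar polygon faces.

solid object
 facet normal 0.141 0.594 -0.792
  outer loop
   vertex 3.5 2.5 2.0
   vertex 3.5 0.5 0.5
   vertex 0.0 2.0 1.0
  endloop
 endfacet
 facet normal -0.244 0.877 0.414
  outer loop
   vertex 1.5 1.0 4.0
   vertex 3.5 2.5 2.0
   vertex 0.0 2.0 1.0
  endloop
 endfacet
 facet normal 0.781 -0.375 0.500
  outer loop
   vertex 1.5 1.0 4.0
   vertex 3.5 0.5 0.5
   vertex 3.5 2.5 2.0
  endloop
 endfacet
 facet normal -0.408 -0.898 -0.163
  outer loop
   vertex 2.0 1.0 1.5
   vertex 0.0 2.0 1.0
   vertex 3.5 0.5 0.5
  endloop
 endfacet
 facet normal -0.428 -0.900 -0.086
  outer loop
   vertex 2.0 1.0 1.5
   vertex 1.5 1.0 4.0
   vertex 0.0 2.0 1.0
  endloop
 endfacet
 facet normal -0.358 -0.931 -0.072
  outer loop
   vertex 2.0 1.0 1.5
   vertex 3.5 0.5 0.5
   vertex 1.5 1.0 4.0
  endloop
 endfacet
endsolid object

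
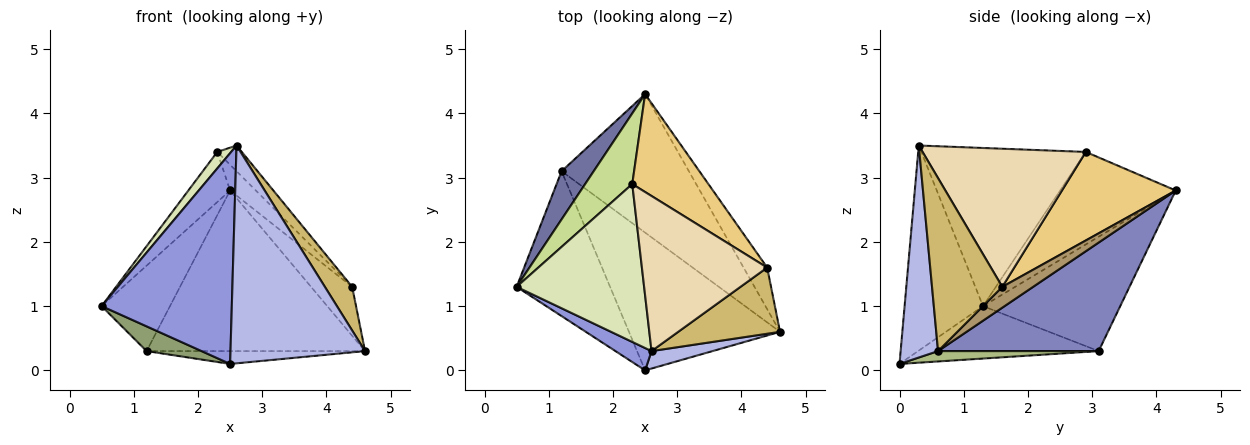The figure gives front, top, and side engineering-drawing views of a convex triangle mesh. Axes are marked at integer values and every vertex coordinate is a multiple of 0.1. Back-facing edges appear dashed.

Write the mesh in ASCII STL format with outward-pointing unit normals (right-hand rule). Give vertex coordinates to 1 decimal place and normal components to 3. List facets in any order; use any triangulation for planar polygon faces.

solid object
 facet normal -0.868 0.432 0.244
  outer loop
   vertex 1.2 3.1 0.3
   vertex 0.5 1.3 1.0
   vertex 2.5 4.3 2.8
  endloop
 endfacet
 facet normal 0.487 0.662 -0.571
  outer loop
   vertex 1.2 3.1 0.3
   vertex 2.5 4.3 2.8
   vertex 4.6 0.6 0.3
  endloop
 endfacet
 facet normal -0.514 -0.853 0.090
  outer loop
   vertex 2.5 0.0 0.1
   vertex 2.6 0.3 3.5
   vertex 0.5 1.3 1.0
  endloop
 endfacet
 facet normal 0.267 -0.961 0.077
  outer loop
   vertex 2.5 0.0 0.1
   vertex 4.6 0.6 0.3
   vertex 2.6 0.3 3.5
  endloop
 endfacet
 facet normal -0.484 -0.147 -0.863
  outer loop
   vertex 2.5 0.0 0.1
   vertex 0.5 1.3 1.0
   vertex 1.2 3.1 0.3
  endloop
 endfacet
 facet normal 0.068 0.093 -0.993
  outer loop
   vertex 2.5 0.0 0.1
   vertex 1.2 3.1 0.3
   vertex 4.6 0.6 0.3
  endloop
 endfacet
 facet normal -0.848 0.306 0.432
  outer loop
   vertex 2.3 2.9 3.4
   vertex 2.5 4.3 2.8
   vertex 0.5 1.3 1.0
  endloop
 endfacet
 facet normal -0.777 -0.066 0.626
  outer loop
   vertex 2.3 2.9 3.4
   vertex 0.5 1.3 1.0
   vertex 2.6 0.3 3.5
  endloop
 endfacet
 facet normal 0.496 0.662 -0.562
  outer loop
   vertex 4.4 1.6 1.3
   vertex 4.6 0.6 0.3
   vertex 2.5 4.3 2.8
  endloop
 endfacet
 facet normal 0.817 -0.318 0.481
  outer loop
   vertex 4.4 1.6 1.3
   vertex 2.6 0.3 3.5
   vertex 4.6 0.6 0.3
  endloop
 endfacet
 facet normal 0.747 0.169 0.643
  outer loop
   vertex 4.4 1.6 1.3
   vertex 2.5 4.3 2.8
   vertex 2.3 2.9 3.4
  endloop
 endfacet
 facet normal 0.736 0.111 0.668
  outer loop
   vertex 4.4 1.6 1.3
   vertex 2.3 2.9 3.4
   vertex 2.6 0.3 3.5
  endloop
 endfacet
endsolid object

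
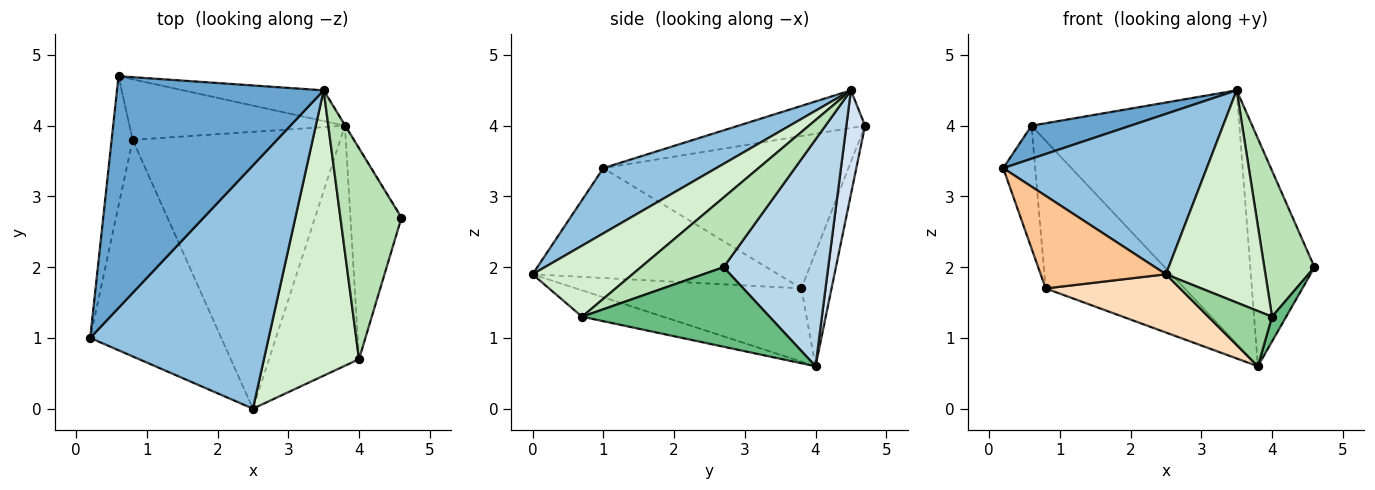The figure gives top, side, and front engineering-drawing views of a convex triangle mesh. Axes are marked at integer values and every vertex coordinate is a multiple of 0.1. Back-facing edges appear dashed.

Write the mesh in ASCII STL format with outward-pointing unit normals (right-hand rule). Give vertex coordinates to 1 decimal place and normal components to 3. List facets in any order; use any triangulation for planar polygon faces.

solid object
 facet normal -0.178 -0.139 0.974
  outer loop
   vertex 3.5 4.5 4.5
   vertex 0.6 4.7 4.0
   vertex 0.2 1.0 3.4
  endloop
 endfacet
 facet normal 0.292 -0.526 0.799
  outer loop
   vertex 3.5 4.5 4.5
   vertex 0.2 1.0 3.4
   vertex 2.5 0.0 1.9
  endloop
 endfacet
 facet normal 0.852 0.523 -0.001
  outer loop
   vertex 3.5 4.5 4.5
   vertex 4.6 2.7 2.0
   vertex 3.8 4.0 0.6
  endloop
 endfacet
 facet normal 0.089 0.989 -0.120
  outer loop
   vertex 3.5 4.5 4.5
   vertex 3.8 4.0 0.6
   vertex 0.6 4.7 4.0
  endloop
 endfacet
 facet normal -0.982 0.128 -0.136
  outer loop
   vertex 0.8 3.8 1.7
   vertex 0.2 1.0 3.4
   vertex 0.6 4.7 4.0
  endloop
 endfacet
 facet normal -0.197 0.907 -0.372
  outer loop
   vertex 0.8 3.8 1.7
   vertex 0.6 4.7 4.0
   vertex 3.8 4.0 0.6
  endloop
 endfacet
 facet normal -0.610 -0.311 -0.728
  outer loop
   vertex 0.8 3.8 1.7
   vertex 2.5 0.0 1.9
   vertex 0.2 1.0 3.4
  endloop
 endfacet
 facet normal -0.326 -0.195 -0.925
  outer loop
   vertex 0.8 3.8 1.7
   vertex 3.8 4.0 0.6
   vertex 2.5 0.0 1.9
  endloop
 endfacet
 facet normal 0.840 -0.063 -0.539
  outer loop
   vertex 4.0 0.7 1.3
   vertex 3.8 4.0 0.6
   vertex 4.6 2.7 2.0
  endloop
 endfacet
 facet normal -0.274 -0.215 -0.937
  outer loop
   vertex 4.0 0.7 1.3
   vertex 2.5 0.0 1.9
   vertex 3.8 4.0 0.6
  endloop
 endfacet
 facet normal 0.684 -0.415 0.600
  outer loop
   vertex 4.0 0.7 1.3
   vertex 4.6 2.7 2.0
   vertex 3.5 4.5 4.5
  endloop
 endfacet
 facet normal 0.514 -0.512 0.688
  outer loop
   vertex 4.0 0.7 1.3
   vertex 3.5 4.5 4.5
   vertex 2.5 0.0 1.9
  endloop
 endfacet
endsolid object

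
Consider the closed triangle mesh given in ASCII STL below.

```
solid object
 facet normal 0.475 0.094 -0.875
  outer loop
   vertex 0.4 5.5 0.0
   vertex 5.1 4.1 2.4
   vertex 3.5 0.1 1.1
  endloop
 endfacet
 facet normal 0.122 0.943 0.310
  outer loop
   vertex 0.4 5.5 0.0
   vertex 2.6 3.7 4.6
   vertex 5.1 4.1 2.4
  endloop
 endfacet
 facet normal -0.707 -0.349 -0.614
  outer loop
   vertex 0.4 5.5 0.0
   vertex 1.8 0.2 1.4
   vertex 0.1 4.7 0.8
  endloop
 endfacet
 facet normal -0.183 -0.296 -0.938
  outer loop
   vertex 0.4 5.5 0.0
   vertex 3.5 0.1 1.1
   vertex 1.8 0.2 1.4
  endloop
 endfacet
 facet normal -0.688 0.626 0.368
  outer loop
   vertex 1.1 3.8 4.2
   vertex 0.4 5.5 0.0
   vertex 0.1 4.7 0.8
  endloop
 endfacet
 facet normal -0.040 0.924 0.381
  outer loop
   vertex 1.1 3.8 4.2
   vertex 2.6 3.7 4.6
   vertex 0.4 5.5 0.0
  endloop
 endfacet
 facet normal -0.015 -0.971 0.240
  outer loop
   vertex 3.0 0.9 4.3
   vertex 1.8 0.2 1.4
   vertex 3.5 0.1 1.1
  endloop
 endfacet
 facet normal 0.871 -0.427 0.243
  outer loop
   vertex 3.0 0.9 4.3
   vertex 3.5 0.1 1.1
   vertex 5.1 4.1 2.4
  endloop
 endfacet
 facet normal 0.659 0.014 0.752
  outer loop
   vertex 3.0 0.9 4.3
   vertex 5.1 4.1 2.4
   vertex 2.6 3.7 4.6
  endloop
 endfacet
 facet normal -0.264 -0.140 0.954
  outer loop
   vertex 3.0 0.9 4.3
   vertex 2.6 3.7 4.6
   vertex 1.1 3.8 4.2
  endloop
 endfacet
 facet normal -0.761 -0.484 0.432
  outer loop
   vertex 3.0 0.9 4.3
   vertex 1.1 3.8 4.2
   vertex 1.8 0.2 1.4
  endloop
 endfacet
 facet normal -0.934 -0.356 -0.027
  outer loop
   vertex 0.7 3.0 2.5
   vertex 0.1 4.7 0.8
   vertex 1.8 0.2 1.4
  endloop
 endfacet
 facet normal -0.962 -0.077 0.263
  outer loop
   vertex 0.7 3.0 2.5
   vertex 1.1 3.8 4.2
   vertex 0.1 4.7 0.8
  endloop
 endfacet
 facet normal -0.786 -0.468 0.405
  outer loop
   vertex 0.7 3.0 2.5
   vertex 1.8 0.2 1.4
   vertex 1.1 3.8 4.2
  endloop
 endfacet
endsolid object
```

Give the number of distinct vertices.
9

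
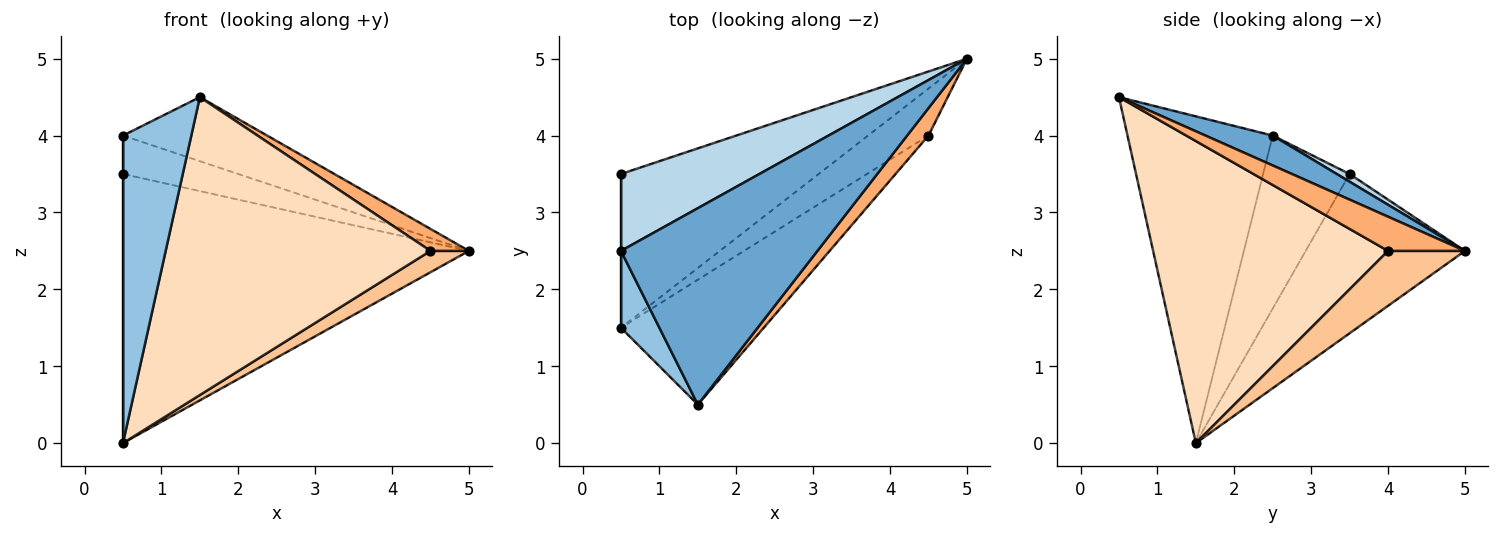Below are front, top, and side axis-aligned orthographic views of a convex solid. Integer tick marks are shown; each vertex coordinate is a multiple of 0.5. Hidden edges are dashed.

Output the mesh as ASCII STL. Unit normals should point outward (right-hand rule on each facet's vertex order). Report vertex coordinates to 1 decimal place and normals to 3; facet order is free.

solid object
 facet normal 0.143 0.307 0.941
  outer loop
   vertex 1.5 0.5 4.5
   vertex 5.0 5.0 2.5
   vertex 0.5 2.5 4.0
  endloop
 endfacet
 facet normal -0.900 -0.423 0.106
  outer loop
   vertex 0.5 1.5 0.0
   vertex 1.5 0.5 4.5
   vertex 0.5 2.5 4.0
  endloop
 endfacet
 facet normal 0.050 0.447 0.893
  outer loop
   vertex 0.5 3.5 3.5
   vertex 0.5 2.5 4.0
   vertex 5.0 5.0 2.5
  endloop
 endfacet
 facet normal -1.000 0.000 0.000
  outer loop
   vertex 0.5 3.5 3.5
   vertex 0.5 1.5 0.0
   vertex 0.5 2.5 4.0
  endloop
 endfacet
 facet normal -0.371 0.806 -0.461
  outer loop
   vertex 0.5 3.5 3.5
   vertex 5.0 5.0 2.5
   vertex 0.5 1.5 0.0
  endloop
 endfacet
 facet normal 0.781 -0.390 0.488
  outer loop
   vertex 4.5 4.0 2.5
   vertex 5.0 5.0 2.5
   vertex 1.5 0.5 4.5
  endloop
 endfacet
 facet normal 0.638 -0.319 -0.701
  outer loop
   vertex 4.5 4.0 2.5
   vertex 0.5 1.5 0.0
   vertex 5.0 5.0 2.5
  endloop
 endfacet
 facet normal 0.633 -0.714 -0.299
  outer loop
   vertex 4.5 4.0 2.5
   vertex 1.5 0.5 4.5
   vertex 0.5 1.5 0.0
  endloop
 endfacet
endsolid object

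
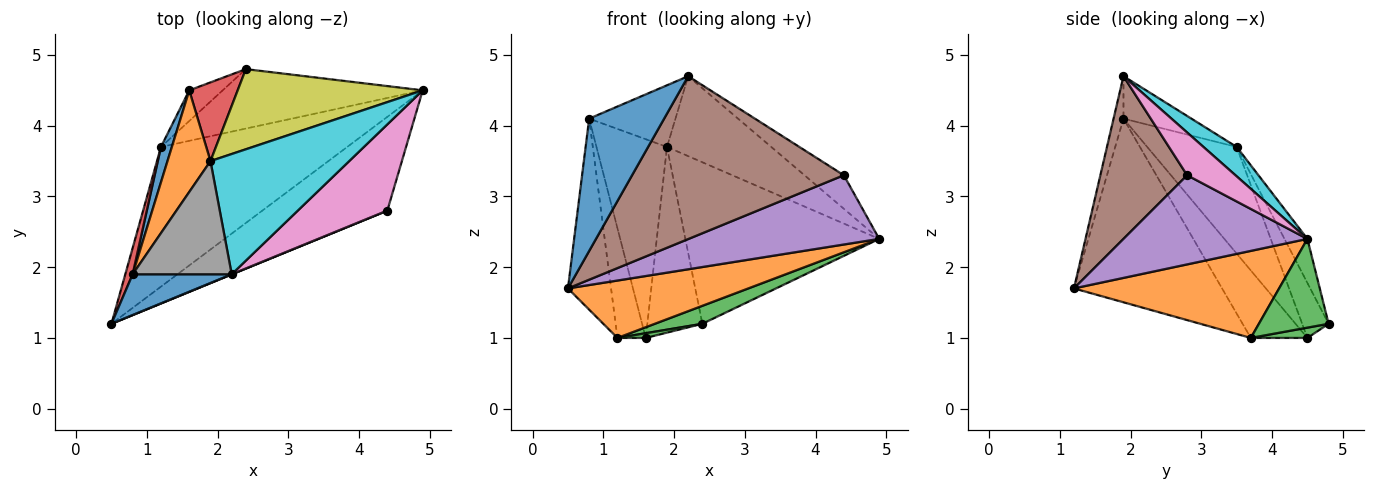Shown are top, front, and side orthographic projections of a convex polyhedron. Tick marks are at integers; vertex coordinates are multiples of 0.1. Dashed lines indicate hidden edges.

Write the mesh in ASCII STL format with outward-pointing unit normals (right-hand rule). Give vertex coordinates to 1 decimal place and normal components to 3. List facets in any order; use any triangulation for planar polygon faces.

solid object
 facet normal -0.125 -0.948 0.292
  outer loop
   vertex 0.8 1.9 4.1
   vertex 0.5 1.2 1.7
   vertex 2.2 1.9 4.7
  endloop
 endfacet
 facet normal 0.397 -0.349 -0.849
  outer loop
   vertex 1.2 3.7 1.0
   vertex 4.9 4.5 2.4
   vertex 0.5 1.2 1.7
  endloop
 endfacet
 facet normal 0.391 -0.266 -0.881
  outer loop
   vertex 1.2 3.7 1.0
   vertex 2.4 4.8 1.2
   vertex 4.9 4.5 2.4
  endloop
 endfacet
 facet normal -0.959 0.279 0.038
  outer loop
   vertex 1.2 3.7 1.0
   vertex 0.5 1.2 1.7
   vertex 0.8 1.9 4.1
  endloop
 endfacet
 facet normal 0.498 -0.516 -0.697
  outer loop
   vertex 4.4 2.8 3.3
   vertex 0.5 1.2 1.7
   vertex 4.9 4.5 2.4
  endloop
 endfacet
 facet normal 0.379 -0.925 0.001
  outer loop
   vertex 4.4 2.8 3.3
   vertex 2.2 1.9 4.7
   vertex 0.5 1.2 1.7
  endloop
 endfacet
 facet normal 0.406 0.331 0.852
  outer loop
   vertex 4.4 2.8 3.3
   vertex 4.9 4.5 2.4
   vertex 2.2 1.9 4.7
  endloop
 endfacet
 facet normal -0.352 0.448 0.822
  outer loop
   vertex 1.9 3.5 3.7
   vertex 0.8 1.9 4.1
   vertex 2.2 1.9 4.7
  endloop
 endfacet
 facet normal -0.105 0.891 0.442
  outer loop
   vertex 1.9 3.5 3.7
   vertex 4.9 4.5 2.4
   vertex 2.4 4.8 1.2
  endloop
 endfacet
 facet normal 0.174 0.545 0.820
  outer loop
   vertex 1.9 3.5 3.7
   vertex 2.2 1.9 4.7
   vertex 4.9 4.5 2.4
  endloop
 endfacet
 facet normal -0.885 0.443 0.143
  outer loop
   vertex 1.6 4.5 1.0
   vertex 1.2 3.7 1.0
   vertex 0.8 1.9 4.1
  endloop
 endfacet
 facet normal -0.749 0.590 0.302
  outer loop
   vertex 1.6 4.5 1.0
   vertex 0.8 1.9 4.1
   vertex 1.9 3.5 3.7
  endloop
 endfacet
 facet normal 0.291 -0.145 -0.946
  outer loop
   vertex 1.6 4.5 1.0
   vertex 2.4 4.8 1.2
   vertex 1.2 3.7 1.0
  endloop
 endfacet
 facet normal -0.405 0.842 0.357
  outer loop
   vertex 1.6 4.5 1.0
   vertex 1.9 3.5 3.7
   vertex 2.4 4.8 1.2
  endloop
 endfacet
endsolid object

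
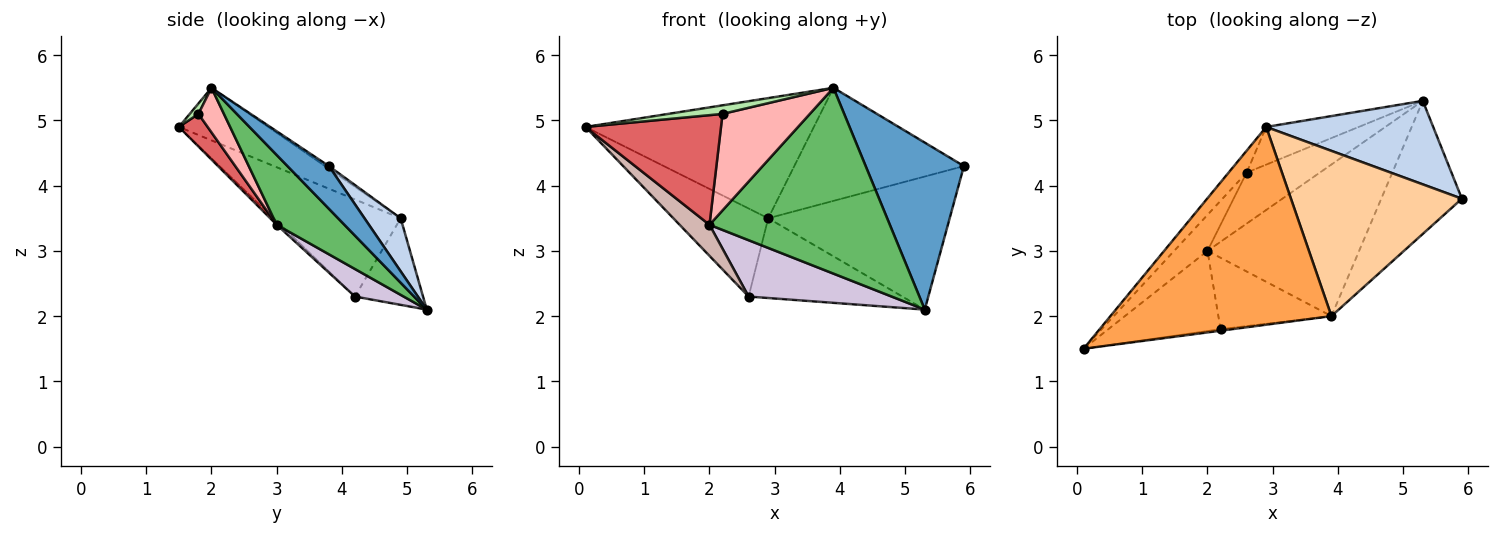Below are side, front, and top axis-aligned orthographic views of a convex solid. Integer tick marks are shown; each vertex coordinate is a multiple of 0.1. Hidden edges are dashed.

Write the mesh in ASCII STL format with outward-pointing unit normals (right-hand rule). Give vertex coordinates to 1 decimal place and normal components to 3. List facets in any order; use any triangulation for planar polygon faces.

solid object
 facet normal 0.313 -0.743 -0.592
  outer loop
   vertex 3.9 2.0 5.5
   vertex 5.3 5.3 2.1
   vertex 5.9 3.8 4.3
  endloop
 endfacet
 facet normal 0.167 0.835 0.524
  outer loop
   vertex 2.9 4.9 3.5
   vertex 5.9 3.8 4.3
   vertex 5.3 5.3 2.1
  endloop
 endfacet
 facet normal -0.199 0.509 0.837
  outer loop
   vertex 2.9 4.9 3.5
   vertex 0.1 1.5 4.9
   vertex 3.9 2.0 5.5
  endloop
 endfacet
 facet normal -0.013 0.565 0.825
  outer loop
   vertex 2.9 4.9 3.5
   vertex 3.9 2.0 5.5
   vertex 5.9 3.8 4.3
  endloop
 endfacet
 facet normal 0.279 -0.744 -0.607
  outer loop
   vertex 2.0 3.0 3.4
   vertex 5.3 5.3 2.1
   vertex 3.9 2.0 5.5
  endloop
 endfacet
 facet normal 0.156 -0.972 -0.175
  outer loop
   vertex 2.2 1.8 5.1
   vertex 3.9 2.0 5.5
   vertex 0.1 1.5 4.9
  endloop
 endfacet
 facet normal 0.169 -0.796 -0.582
  outer loop
   vertex 2.2 1.8 5.1
   vertex 0.1 1.5 4.9
   vertex 2.0 3.0 3.4
  endloop
 endfacet
 facet normal 0.228 -0.783 -0.579
  outer loop
   vertex 2.2 1.8 5.1
   vertex 2.0 3.0 3.4
   vertex 3.9 2.0 5.5
  endloop
 endfacet
 facet normal -0.371 0.839 -0.397
  outer loop
   vertex 2.6 4.2 2.3
   vertex 2.9 4.9 3.5
   vertex 5.3 5.3 2.1
  endloop
 endfacet
 facet normal 0.245 -0.719 -0.651
  outer loop
   vertex 2.6 4.2 2.3
   vertex 5.3 5.3 2.1
   vertex 2.0 3.0 3.4
  endloop
 endfacet
 facet normal -0.792 0.592 -0.147
  outer loop
   vertex 2.6 4.2 2.3
   vertex 0.1 1.5 4.9
   vertex 2.9 4.9 3.5
  endloop
 endfacet
 facet normal -0.082 -0.651 -0.755
  outer loop
   vertex 2.6 4.2 2.3
   vertex 2.0 3.0 3.4
   vertex 0.1 1.5 4.9
  endloop
 endfacet
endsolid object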